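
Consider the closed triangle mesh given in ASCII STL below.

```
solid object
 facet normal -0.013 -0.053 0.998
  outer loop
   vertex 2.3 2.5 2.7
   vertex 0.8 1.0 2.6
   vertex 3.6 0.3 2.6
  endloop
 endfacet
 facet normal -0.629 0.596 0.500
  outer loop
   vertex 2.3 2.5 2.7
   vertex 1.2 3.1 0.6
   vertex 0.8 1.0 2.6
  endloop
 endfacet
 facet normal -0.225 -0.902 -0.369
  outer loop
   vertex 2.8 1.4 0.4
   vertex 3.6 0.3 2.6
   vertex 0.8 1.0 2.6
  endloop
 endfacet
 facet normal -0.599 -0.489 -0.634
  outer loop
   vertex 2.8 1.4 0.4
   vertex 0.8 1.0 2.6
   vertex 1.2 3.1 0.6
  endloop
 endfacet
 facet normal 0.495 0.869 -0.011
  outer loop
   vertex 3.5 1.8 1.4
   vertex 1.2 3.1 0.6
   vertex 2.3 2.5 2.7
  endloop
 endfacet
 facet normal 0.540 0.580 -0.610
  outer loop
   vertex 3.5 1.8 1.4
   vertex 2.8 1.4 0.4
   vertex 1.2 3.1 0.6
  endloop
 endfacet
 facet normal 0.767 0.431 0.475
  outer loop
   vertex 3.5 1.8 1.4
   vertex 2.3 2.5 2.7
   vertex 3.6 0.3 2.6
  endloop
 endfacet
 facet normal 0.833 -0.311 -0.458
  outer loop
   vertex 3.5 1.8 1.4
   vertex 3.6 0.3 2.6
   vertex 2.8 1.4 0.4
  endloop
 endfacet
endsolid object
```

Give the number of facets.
8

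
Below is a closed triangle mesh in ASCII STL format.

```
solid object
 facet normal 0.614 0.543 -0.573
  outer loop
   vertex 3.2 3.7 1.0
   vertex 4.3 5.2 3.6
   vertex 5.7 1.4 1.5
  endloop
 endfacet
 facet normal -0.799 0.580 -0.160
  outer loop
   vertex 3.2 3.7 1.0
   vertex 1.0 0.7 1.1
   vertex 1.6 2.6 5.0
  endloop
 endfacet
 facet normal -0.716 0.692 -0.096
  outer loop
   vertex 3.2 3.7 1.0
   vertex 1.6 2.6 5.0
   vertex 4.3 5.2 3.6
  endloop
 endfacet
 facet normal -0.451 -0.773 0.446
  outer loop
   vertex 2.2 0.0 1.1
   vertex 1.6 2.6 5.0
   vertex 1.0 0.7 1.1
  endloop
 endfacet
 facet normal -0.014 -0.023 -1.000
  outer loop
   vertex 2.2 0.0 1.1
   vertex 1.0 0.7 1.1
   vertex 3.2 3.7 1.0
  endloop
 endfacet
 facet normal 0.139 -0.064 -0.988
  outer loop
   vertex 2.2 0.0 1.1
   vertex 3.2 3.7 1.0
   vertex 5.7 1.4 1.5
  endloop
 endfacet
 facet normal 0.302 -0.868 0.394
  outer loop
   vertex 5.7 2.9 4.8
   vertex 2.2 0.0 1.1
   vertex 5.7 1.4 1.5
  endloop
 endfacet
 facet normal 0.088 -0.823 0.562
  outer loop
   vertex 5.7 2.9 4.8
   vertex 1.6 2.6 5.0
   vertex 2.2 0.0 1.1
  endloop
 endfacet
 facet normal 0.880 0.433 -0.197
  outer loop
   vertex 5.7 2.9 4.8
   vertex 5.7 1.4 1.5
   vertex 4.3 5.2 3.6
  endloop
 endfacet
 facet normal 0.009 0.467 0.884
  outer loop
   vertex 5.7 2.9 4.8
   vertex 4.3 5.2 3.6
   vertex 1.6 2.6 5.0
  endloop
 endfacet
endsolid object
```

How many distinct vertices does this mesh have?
7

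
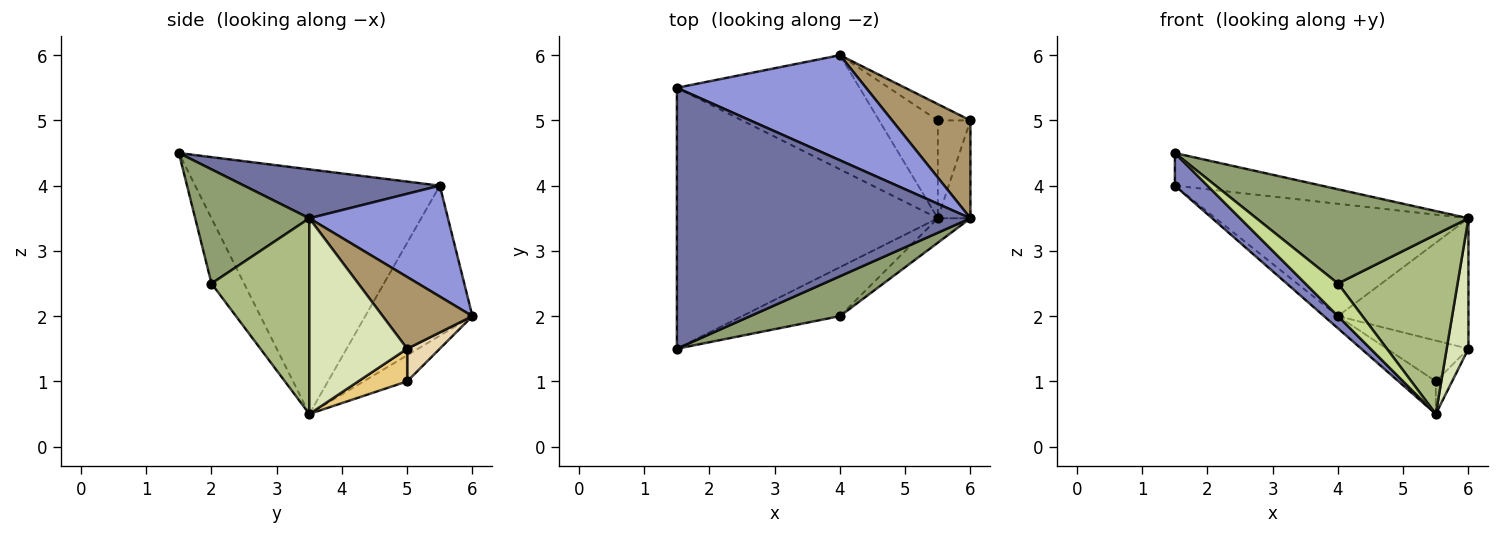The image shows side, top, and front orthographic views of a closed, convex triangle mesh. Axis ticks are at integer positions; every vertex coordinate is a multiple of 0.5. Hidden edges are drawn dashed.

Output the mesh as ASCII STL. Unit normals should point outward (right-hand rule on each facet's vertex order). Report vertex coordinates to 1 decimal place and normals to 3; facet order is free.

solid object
 facet normal 0.163 0.122 0.979
  outer loop
   vertex 1.5 1.5 4.5
   vertex 6.0 3.5 3.5
   vertex 1.5 5.5 4.0
  endloop
 endfacet
 facet normal -0.681 -0.091 -0.727
  outer loop
   vertex 5.5 3.5 0.5
   vertex 1.5 1.5 4.5
   vertex 1.5 5.5 4.0
  endloop
 endfacet
 facet normal 0.372 0.678 0.634
  outer loop
   vertex 4.0 6.0 2.0
   vertex 1.5 5.5 4.0
   vertex 6.0 3.5 3.5
  endloop
 endfacet
 facet normal -0.633 0.083 -0.770
  outer loop
   vertex 4.0 6.0 2.0
   vertex 5.5 3.5 0.5
   vertex 1.5 5.5 4.0
  endloop
 endfacet
 facet normal 0.444 -0.825 0.349
  outer loop
   vertex 4.0 2.0 2.5
   vertex 6.0 3.5 3.5
   vertex 1.5 1.5 4.5
  endloop
 endfacet
 facet normal 0.630 -0.770 -0.105
  outer loop
   vertex 4.0 2.0 2.5
   vertex 5.5 3.5 0.5
   vertex 6.0 3.5 3.5
  endloop
 endfacet
 facet normal -0.485 -0.485 -0.728
  outer loop
   vertex 4.0 2.0 2.5
   vertex 1.5 1.5 4.5
   vertex 5.5 3.5 0.5
  endloop
 endfacet
 facet normal 0.964 -0.214 -0.161
  outer loop
   vertex 6.0 5.0 1.5
   vertex 6.0 3.5 3.5
   vertex 5.5 3.5 0.5
  endloop
 endfacet
 facet normal 0.482 0.701 0.526
  outer loop
   vertex 6.0 5.0 1.5
   vertex 4.0 6.0 2.0
   vertex 6.0 3.5 3.5
  endloop
 endfacet
 facet normal -0.389 0.291 -0.874
  outer loop
   vertex 5.5 5.0 1.0
   vertex 5.5 3.5 0.5
   vertex 4.0 6.0 2.0
  endloop
 endfacet
 facet normal 0.688 0.229 -0.688
  outer loop
   vertex 5.5 5.0 1.0
   vertex 6.0 5.0 1.5
   vertex 5.5 3.5 0.5
  endloop
 endfacet
 facet normal 0.348 0.870 -0.348
  outer loop
   vertex 5.5 5.0 1.0
   vertex 4.0 6.0 2.0
   vertex 6.0 5.0 1.5
  endloop
 endfacet
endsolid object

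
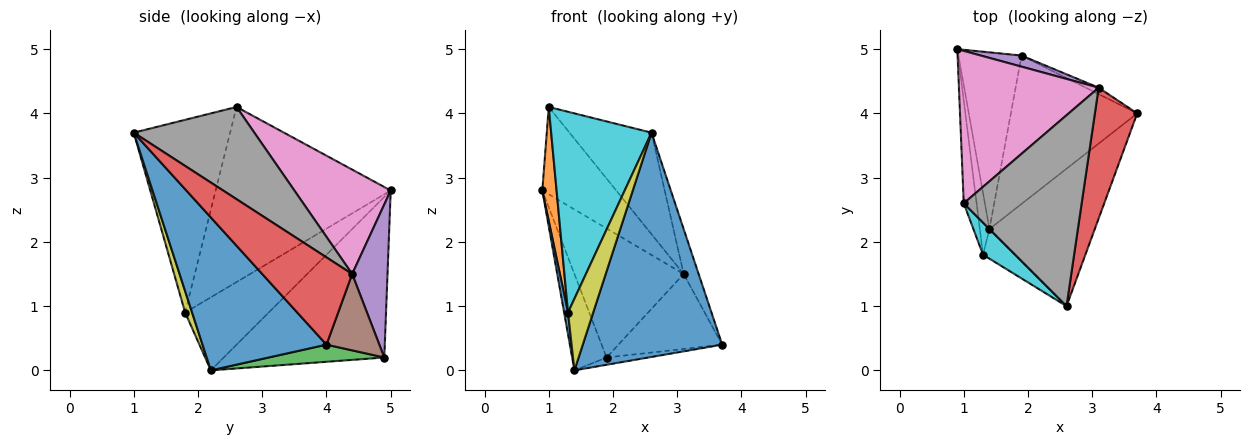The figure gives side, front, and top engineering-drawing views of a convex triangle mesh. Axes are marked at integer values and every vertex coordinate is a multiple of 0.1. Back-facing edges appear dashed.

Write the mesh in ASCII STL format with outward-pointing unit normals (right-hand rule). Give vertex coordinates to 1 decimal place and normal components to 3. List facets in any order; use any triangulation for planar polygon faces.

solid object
 facet normal 0.604 -0.679 -0.416
  outer loop
   vertex 1.4 2.2 0.0
   vertex 3.7 4.0 0.4
   vertex 2.6 1.0 3.7
  endloop
 endfacet
 facet normal -0.913 0.196 -0.359
  outer loop
   vertex 1.9 4.9 0.2
   vertex 1.4 2.2 0.0
   vertex 0.9 5.0 2.8
  endloop
 endfacet
 facet normal 0.134 0.048 -0.990
  outer loop
   vertex 1.9 4.9 0.2
   vertex 3.7 4.0 0.4
   vertex 1.4 2.2 0.0
  endloop
 endfacet
 facet normal 0.890 0.148 0.431
  outer loop
   vertex 3.1 4.4 1.5
   vertex 2.6 1.0 3.7
   vertex 3.7 4.0 0.4
  endloop
 endfacet
 facet normal 0.307 0.948 0.082
  outer loop
   vertex 3.1 4.4 1.5
   vertex 1.9 4.9 0.2
   vertex 0.9 5.0 2.8
  endloop
 endfacet
 facet normal 0.453 0.888 -0.076
  outer loop
   vertex 3.1 4.4 1.5
   vertex 3.7 4.0 0.4
   vertex 1.9 4.9 0.2
  endloop
 endfacet
 facet normal 0.544 0.417 0.728
  outer loop
   vertex 1.0 2.6 4.1
   vertex 3.1 4.4 1.5
   vertex 0.9 5.0 2.8
  endloop
 endfacet
 facet normal 0.568 0.387 0.726
  outer loop
   vertex 1.0 2.6 4.1
   vertex 2.6 1.0 3.7
   vertex 3.1 4.4 1.5
  endloop
 endfacet
 facet normal 0.247 -0.895 -0.371
  outer loop
   vertex 1.3 1.8 0.9
   vertex 1.4 2.2 0.0
   vertex 2.6 1.0 3.7
  endloop
 endfacet
 facet normal -0.688 -0.717 0.115
  outer loop
   vertex 1.3 1.8 0.9
   vertex 2.6 1.0 3.7
   vertex 1.0 2.6 4.1
  endloop
 endfacet
 facet normal -0.990 -0.046 -0.131
  outer loop
   vertex 1.3 1.8 0.9
   vertex 0.9 5.0 2.8
   vertex 1.4 2.2 0.0
  endloop
 endfacet
 facet normal -0.994 -0.081 -0.073
  outer loop
   vertex 1.3 1.8 0.9
   vertex 1.0 2.6 4.1
   vertex 0.9 5.0 2.8
  endloop
 endfacet
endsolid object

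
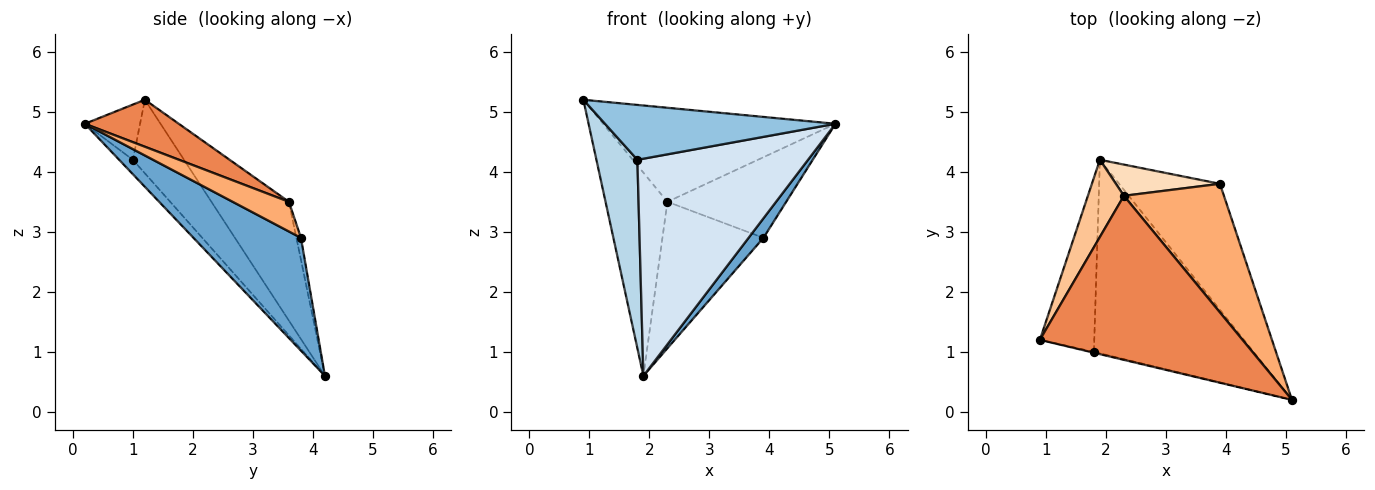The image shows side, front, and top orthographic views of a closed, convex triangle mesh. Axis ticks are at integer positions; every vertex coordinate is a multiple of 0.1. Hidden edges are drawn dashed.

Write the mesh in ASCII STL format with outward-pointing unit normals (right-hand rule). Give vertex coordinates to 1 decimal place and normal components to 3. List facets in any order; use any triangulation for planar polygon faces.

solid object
 facet normal 0.742 -0.103 -0.663
  outer loop
   vertex 3.9 3.8 2.9
   vertex 5.1 0.2 4.8
   vertex 1.9 4.2 0.6
  endloop
 endfacet
 facet normal -0.233 -0.972 -0.015
  outer loop
   vertex 1.8 1.0 4.2
   vertex 5.1 0.2 4.8
   vertex 0.9 1.2 5.2
  endloop
 endfacet
 facet normal -0.676 -0.541 -0.500
  outer loop
   vertex 1.8 1.0 4.2
   vertex 0.9 1.2 5.2
   vertex 1.9 4.2 0.6
  endloop
 endfacet
 facet normal -0.060 -0.745 -0.664
  outer loop
   vertex 1.8 1.0 4.2
   vertex 1.9 4.2 0.6
   vertex 5.1 0.2 4.8
  endloop
 endfacet
 facet normal 0.197 0.488 0.851
  outer loop
   vertex 2.3 3.6 3.5
   vertex 0.9 1.2 5.2
   vertex 5.1 0.2 4.8
  endloop
 endfacet
 facet normal 0.244 0.515 0.822
  outer loop
   vertex 2.3 3.6 3.5
   vertex 5.1 0.2 4.8
   vertex 3.9 3.8 2.9
  endloop
 endfacet
 facet normal -0.761 0.607 0.230
  outer loop
   vertex 2.3 3.6 3.5
   vertex 1.9 4.2 0.6
   vertex 0.9 1.2 5.2
  endloop
 endfacet
 facet normal -0.044 0.977 0.208
  outer loop
   vertex 2.3 3.6 3.5
   vertex 3.9 3.8 2.9
   vertex 1.9 4.2 0.6
  endloop
 endfacet
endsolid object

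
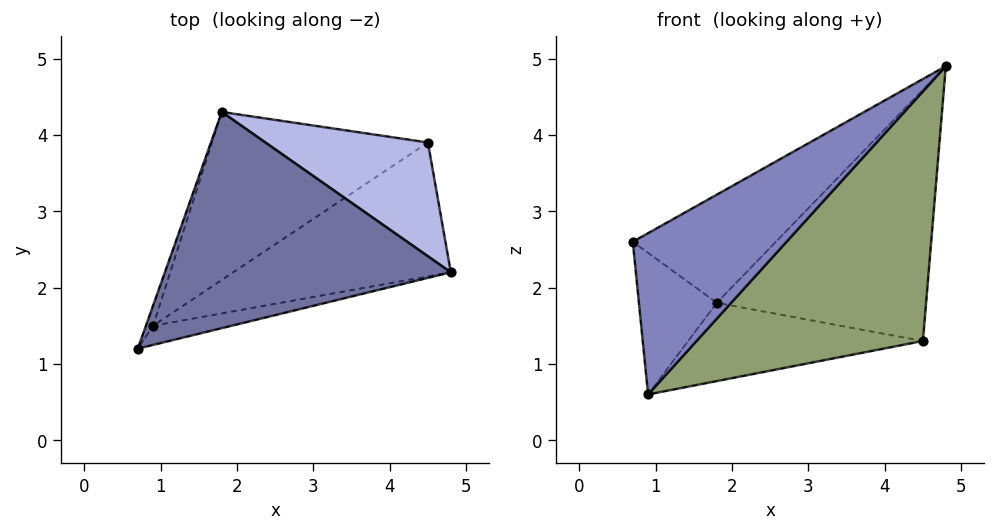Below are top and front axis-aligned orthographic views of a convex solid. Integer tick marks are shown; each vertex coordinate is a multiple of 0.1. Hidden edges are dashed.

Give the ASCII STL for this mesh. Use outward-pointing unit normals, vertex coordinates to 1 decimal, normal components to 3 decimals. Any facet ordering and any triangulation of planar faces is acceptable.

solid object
 facet normal -0.521 0.382 0.763
  outer loop
   vertex 1.8 4.3 1.8
   vertex 0.7 1.2 2.6
   vertex 4.8 2.2 4.9
  endloop
 endfacet
 facet normal 0.295 -0.949 -0.113
  outer loop
   vertex 0.9 1.5 0.6
   vertex 4.8 2.2 4.9
   vertex 0.7 1.2 2.6
  endloop
 endfacet
 facet normal -0.945 0.323 -0.046
  outer loop
   vertex 0.9 1.5 0.6
   vertex 0.7 1.2 2.6
   vertex 1.8 4.3 1.8
  endloop
 endfacet
 facet normal 0.207 0.891 0.404
  outer loop
   vertex 4.5 3.9 1.3
   vertex 1.8 4.3 1.8
   vertex 4.8 2.2 4.9
  endloop
 endfacet
 facet normal 0.562 -0.729 -0.391
  outer loop
   vertex 4.5 3.9 1.3
   vertex 4.8 2.2 4.9
   vertex 0.9 1.5 0.6
  endloop
 endfacet
 facet normal -0.105 0.420 -0.901
  outer loop
   vertex 4.5 3.9 1.3
   vertex 0.9 1.5 0.6
   vertex 1.8 4.3 1.8
  endloop
 endfacet
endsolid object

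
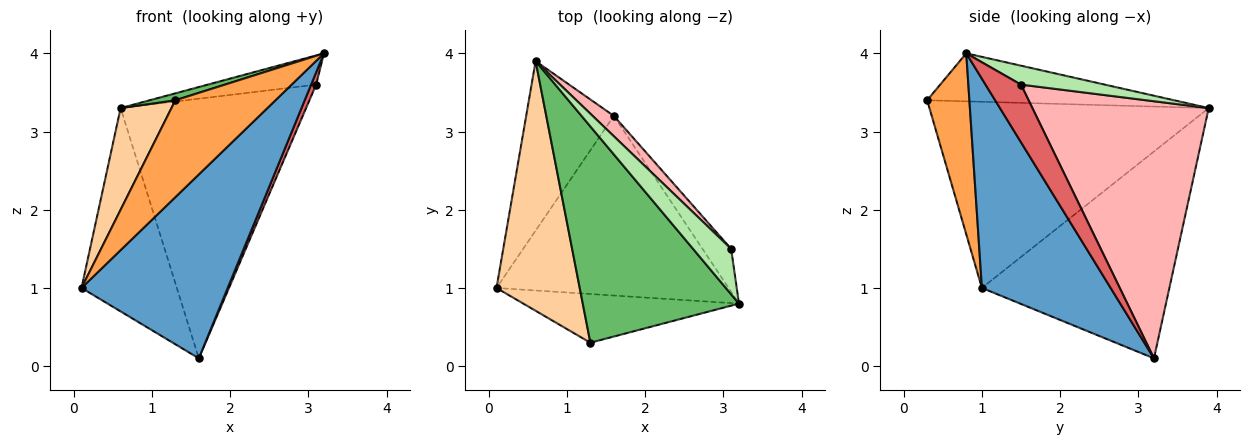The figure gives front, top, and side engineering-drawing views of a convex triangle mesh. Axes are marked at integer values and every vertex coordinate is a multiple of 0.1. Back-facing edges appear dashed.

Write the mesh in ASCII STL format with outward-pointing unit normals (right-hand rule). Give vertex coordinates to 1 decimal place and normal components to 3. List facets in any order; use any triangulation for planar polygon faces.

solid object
 facet normal 0.533 -0.605 -0.591
  outer loop
   vertex 1.6 3.2 0.1
   vertex 3.2 0.8 4.0
   vertex 0.1 1.0 1.0
  endloop
 endfacet
 facet normal -0.834 0.424 -0.353
  outer loop
   vertex 1.6 3.2 0.1
   vertex 0.1 1.0 1.0
   vertex 0.6 3.9 3.3
  endloop
 endfacet
 facet normal 0.353 -0.836 -0.420
  outer loop
   vertex 1.3 0.3 3.4
   vertex 0.1 1.0 1.0
   vertex 3.2 0.8 4.0
  endloop
 endfacet
 facet normal -0.901 -0.164 0.402
  outer loop
   vertex 1.3 0.3 3.4
   vertex 0.6 3.9 3.3
   vertex 0.1 1.0 1.0
  endloop
 endfacet
 facet normal -0.294 -0.031 0.955
  outer loop
   vertex 1.3 0.3 3.4
   vertex 3.2 0.8 4.0
   vertex 0.6 3.9 3.3
  endloop
 endfacet
 facet normal 0.386 0.499 0.776
  outer loop
   vertex 3.1 1.5 3.6
   vertex 0.6 3.9 3.3
   vertex 3.2 0.8 4.0
  endloop
 endfacet
 facet normal 0.888 -0.125 -0.442
  outer loop
   vertex 3.1 1.5 3.6
   vertex 3.2 0.8 4.0
   vertex 1.6 3.2 0.1
  endloop
 endfacet
 facet normal 0.688 0.724 0.057
  outer loop
   vertex 3.1 1.5 3.6
   vertex 1.6 3.2 0.1
   vertex 0.6 3.9 3.3
  endloop
 endfacet
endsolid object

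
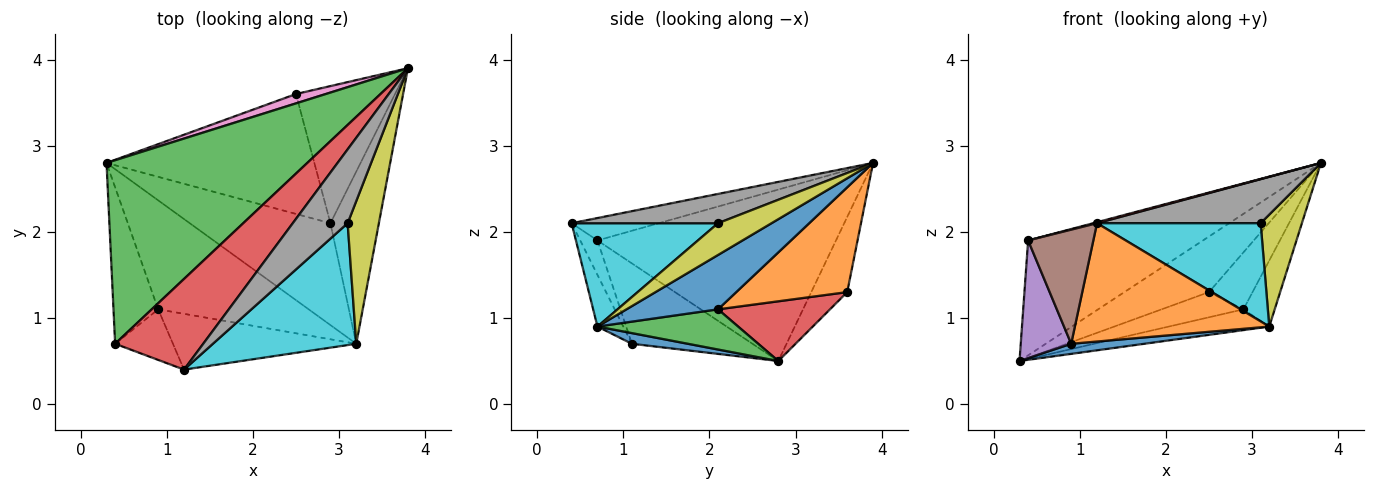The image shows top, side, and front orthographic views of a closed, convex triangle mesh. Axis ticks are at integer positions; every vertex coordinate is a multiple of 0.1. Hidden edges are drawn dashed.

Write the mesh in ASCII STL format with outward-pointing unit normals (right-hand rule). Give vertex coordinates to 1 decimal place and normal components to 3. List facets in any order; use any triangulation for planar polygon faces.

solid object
 facet normal 0.070 -0.092 -0.993
  outer loop
   vertex 0.9 1.1 0.7
   vertex 0.3 2.8 0.5
   vertex 3.2 0.7 0.9
  endloop
 endfacet
 facet normal -0.119 -0.898 -0.423
  outer loop
   vertex 0.9 1.1 0.7
   vertex 3.2 0.7 0.9
   vertex 1.2 0.4 2.1
  endloop
 endfacet
 facet normal -0.586 0.430 0.687
  outer loop
   vertex 0.4 0.7 1.9
   vertex 3.8 3.9 2.8
   vertex 0.3 2.8 0.5
  endloop
 endfacet
 facet normal -0.246 -0.011 0.969
  outer loop
   vertex 0.4 0.7 1.9
   vertex 1.2 0.4 2.1
   vertex 3.8 3.9 2.8
  endloop
 endfacet
 facet normal -0.821 -0.343 -0.456
  outer loop
   vertex 0.4 0.7 1.9
   vertex 0.3 2.8 0.5
   vertex 0.9 1.1 0.7
  endloop
 endfacet
 facet normal -0.235 -0.889 -0.394
  outer loop
   vertex 0.4 0.7 1.9
   vertex 0.9 1.1 0.7
   vertex 1.2 0.4 2.1
  endloop
 endfacet
 facet normal -0.386 0.910 0.153
  outer loop
   vertex 2.5 3.6 1.3
   vertex 0.3 2.8 0.5
   vertex 3.8 3.9 2.8
  endloop
 endfacet
 facet normal 0.417 -0.466 0.781
  outer loop
   vertex 3.1 2.1 2.1
   vertex 3.8 3.9 2.8
   vertex 1.2 0.4 2.1
  endloop
 endfacet
 facet normal 0.625 -0.482 0.614
  outer loop
   vertex 3.1 2.1 2.1
   vertex 3.2 0.7 0.9
   vertex 3.8 3.9 2.8
  endloop
 endfacet
 facet normal 0.489 -0.547 0.679
  outer loop
   vertex 3.1 2.1 2.1
   vertex 1.2 0.4 2.1
   vertex 3.2 0.7 0.9
  endloop
 endfacet
 facet normal 0.723 0.247 -0.645
  outer loop
   vertex 2.9 2.1 1.1
   vertex 3.8 3.9 2.8
   vertex 3.2 0.7 0.9
  endloop
 endfacet
 facet normal 0.699 0.274 -0.661
  outer loop
   vertex 2.9 2.1 1.1
   vertex 2.5 3.6 1.3
   vertex 3.8 3.9 2.8
  endloop
 endfacet
 facet normal 0.270 0.193 -0.944
  outer loop
   vertex 2.9 2.1 1.1
   vertex 3.2 0.7 0.9
   vertex 0.3 2.8 0.5
  endloop
 endfacet
 facet normal 0.271 0.198 -0.942
  outer loop
   vertex 2.9 2.1 1.1
   vertex 0.3 2.8 0.5
   vertex 2.5 3.6 1.3
  endloop
 endfacet
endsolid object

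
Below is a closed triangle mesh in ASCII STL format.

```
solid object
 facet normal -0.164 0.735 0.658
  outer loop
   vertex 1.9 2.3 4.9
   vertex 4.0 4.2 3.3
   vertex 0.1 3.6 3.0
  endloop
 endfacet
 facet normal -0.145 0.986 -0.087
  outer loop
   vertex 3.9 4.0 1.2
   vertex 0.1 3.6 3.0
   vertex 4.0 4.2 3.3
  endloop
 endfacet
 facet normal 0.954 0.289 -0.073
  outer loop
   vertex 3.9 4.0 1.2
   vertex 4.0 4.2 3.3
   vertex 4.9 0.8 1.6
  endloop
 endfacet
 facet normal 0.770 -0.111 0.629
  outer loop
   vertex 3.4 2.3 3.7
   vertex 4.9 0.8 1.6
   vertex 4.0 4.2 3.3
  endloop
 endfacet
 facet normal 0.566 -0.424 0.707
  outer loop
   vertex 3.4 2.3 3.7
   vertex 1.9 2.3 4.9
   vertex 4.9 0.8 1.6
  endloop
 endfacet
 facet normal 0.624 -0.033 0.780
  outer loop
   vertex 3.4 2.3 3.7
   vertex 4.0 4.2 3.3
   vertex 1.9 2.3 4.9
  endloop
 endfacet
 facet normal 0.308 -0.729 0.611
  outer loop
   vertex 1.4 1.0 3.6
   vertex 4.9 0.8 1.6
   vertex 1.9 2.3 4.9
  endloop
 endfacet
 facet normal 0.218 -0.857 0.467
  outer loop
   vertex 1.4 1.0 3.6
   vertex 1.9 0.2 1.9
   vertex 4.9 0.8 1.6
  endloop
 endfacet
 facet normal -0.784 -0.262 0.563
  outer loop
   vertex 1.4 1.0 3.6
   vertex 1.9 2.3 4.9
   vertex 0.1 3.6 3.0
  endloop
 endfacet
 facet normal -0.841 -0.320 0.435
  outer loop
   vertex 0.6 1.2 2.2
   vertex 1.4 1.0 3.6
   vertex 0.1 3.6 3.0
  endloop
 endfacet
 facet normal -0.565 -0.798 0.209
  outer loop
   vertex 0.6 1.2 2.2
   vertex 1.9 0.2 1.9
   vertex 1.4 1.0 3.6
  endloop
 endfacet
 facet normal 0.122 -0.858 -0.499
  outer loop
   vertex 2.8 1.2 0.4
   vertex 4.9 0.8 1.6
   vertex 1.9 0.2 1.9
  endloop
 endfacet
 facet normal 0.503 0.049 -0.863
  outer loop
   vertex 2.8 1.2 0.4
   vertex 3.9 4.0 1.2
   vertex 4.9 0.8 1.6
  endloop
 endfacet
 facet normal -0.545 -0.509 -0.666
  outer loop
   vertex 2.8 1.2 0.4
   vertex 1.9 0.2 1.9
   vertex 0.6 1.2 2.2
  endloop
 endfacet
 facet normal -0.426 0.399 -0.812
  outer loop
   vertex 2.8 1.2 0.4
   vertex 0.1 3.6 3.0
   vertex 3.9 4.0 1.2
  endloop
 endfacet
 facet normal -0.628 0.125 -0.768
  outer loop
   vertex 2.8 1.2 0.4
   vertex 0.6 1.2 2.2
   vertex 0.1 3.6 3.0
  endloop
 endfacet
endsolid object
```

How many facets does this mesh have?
16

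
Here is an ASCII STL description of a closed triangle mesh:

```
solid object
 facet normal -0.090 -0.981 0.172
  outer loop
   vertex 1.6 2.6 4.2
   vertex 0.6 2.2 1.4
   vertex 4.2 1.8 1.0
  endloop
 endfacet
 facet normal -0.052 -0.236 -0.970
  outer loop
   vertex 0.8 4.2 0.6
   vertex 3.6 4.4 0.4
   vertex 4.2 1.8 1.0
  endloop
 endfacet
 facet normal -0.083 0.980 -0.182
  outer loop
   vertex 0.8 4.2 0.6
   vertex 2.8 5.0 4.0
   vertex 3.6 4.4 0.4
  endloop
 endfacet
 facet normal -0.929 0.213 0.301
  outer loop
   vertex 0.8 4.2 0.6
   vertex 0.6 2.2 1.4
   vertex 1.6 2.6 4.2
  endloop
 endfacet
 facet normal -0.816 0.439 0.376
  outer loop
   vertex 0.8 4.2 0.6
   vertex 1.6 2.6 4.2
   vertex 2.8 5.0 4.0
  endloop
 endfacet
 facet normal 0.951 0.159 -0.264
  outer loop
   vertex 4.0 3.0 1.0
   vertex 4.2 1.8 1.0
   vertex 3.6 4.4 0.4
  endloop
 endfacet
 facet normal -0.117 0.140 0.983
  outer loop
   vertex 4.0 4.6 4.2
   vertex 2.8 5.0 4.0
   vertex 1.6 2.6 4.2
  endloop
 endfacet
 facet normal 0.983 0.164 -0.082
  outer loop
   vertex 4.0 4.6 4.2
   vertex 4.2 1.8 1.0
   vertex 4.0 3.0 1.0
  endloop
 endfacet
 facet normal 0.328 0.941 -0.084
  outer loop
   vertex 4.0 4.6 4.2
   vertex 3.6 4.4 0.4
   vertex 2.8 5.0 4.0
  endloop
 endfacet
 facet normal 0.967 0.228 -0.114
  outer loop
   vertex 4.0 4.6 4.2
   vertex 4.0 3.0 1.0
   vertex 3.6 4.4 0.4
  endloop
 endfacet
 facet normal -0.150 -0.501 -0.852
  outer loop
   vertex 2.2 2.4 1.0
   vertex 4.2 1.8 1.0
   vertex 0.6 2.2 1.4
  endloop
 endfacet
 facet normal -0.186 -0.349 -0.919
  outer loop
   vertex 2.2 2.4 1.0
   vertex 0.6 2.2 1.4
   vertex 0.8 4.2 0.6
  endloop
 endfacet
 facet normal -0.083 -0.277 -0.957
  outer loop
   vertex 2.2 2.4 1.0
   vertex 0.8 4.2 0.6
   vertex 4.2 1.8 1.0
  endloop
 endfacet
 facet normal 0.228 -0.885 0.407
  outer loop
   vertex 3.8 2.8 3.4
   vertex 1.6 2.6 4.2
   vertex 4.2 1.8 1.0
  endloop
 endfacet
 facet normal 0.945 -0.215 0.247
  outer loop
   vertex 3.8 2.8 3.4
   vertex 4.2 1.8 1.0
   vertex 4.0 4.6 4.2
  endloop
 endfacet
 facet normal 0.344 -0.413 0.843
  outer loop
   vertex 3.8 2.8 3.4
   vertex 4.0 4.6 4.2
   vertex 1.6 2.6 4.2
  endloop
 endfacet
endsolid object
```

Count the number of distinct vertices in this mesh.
10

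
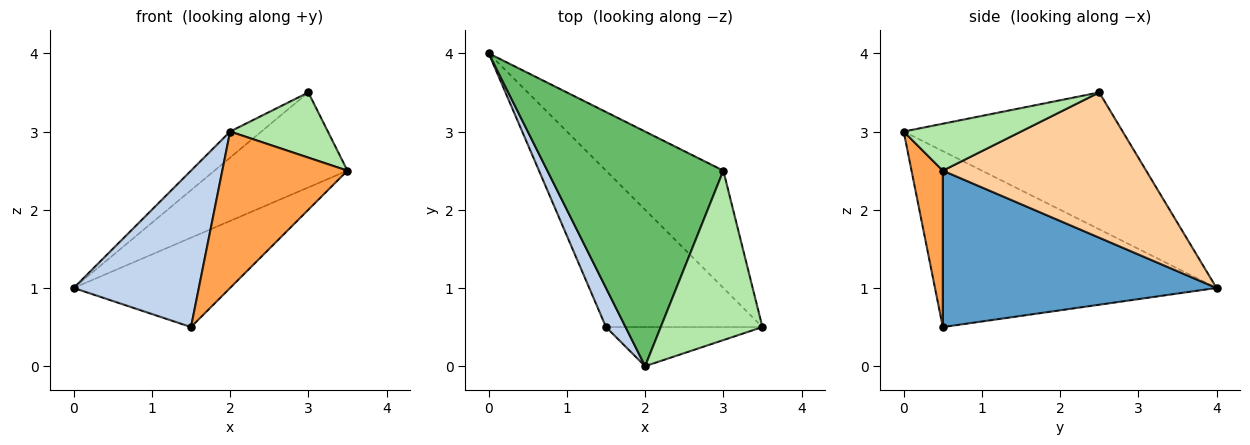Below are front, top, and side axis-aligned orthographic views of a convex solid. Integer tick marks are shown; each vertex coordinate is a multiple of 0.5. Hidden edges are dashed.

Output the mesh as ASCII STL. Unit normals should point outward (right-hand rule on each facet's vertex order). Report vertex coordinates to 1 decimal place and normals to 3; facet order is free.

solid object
 facet normal 0.656 0.375 -0.656
  outer loop
   vertex 1.5 0.5 0.5
   vertex 0.0 4.0 1.0
   vertex 3.5 0.5 2.5
  endloop
 endfacet
 facet normal -0.909 -0.404 0.101
  outer loop
   vertex 1.5 0.5 0.5
   vertex 2.0 0.0 3.0
   vertex 0.0 4.0 1.0
  endloop
 endfacet
 facet normal 0.236 -0.943 -0.236
  outer loop
   vertex 1.5 0.5 0.5
   vertex 3.5 0.5 2.5
   vertex 2.0 0.0 3.0
  endloop
 endfacet
 facet normal 0.693 0.453 -0.560
  outer loop
   vertex 3.0 2.5 3.5
   vertex 3.5 0.5 2.5
   vertex 0.0 4.0 1.0
  endloop
 endfacet
 facet normal -0.612 0.087 0.786
  outer loop
   vertex 3.0 2.5 3.5
   vertex 0.0 4.0 1.0
   vertex 2.0 0.0 3.0
  endloop
 endfacet
 facet normal 0.396 -0.330 0.857
  outer loop
   vertex 3.0 2.5 3.5
   vertex 2.0 0.0 3.0
   vertex 3.5 0.5 2.5
  endloop
 endfacet
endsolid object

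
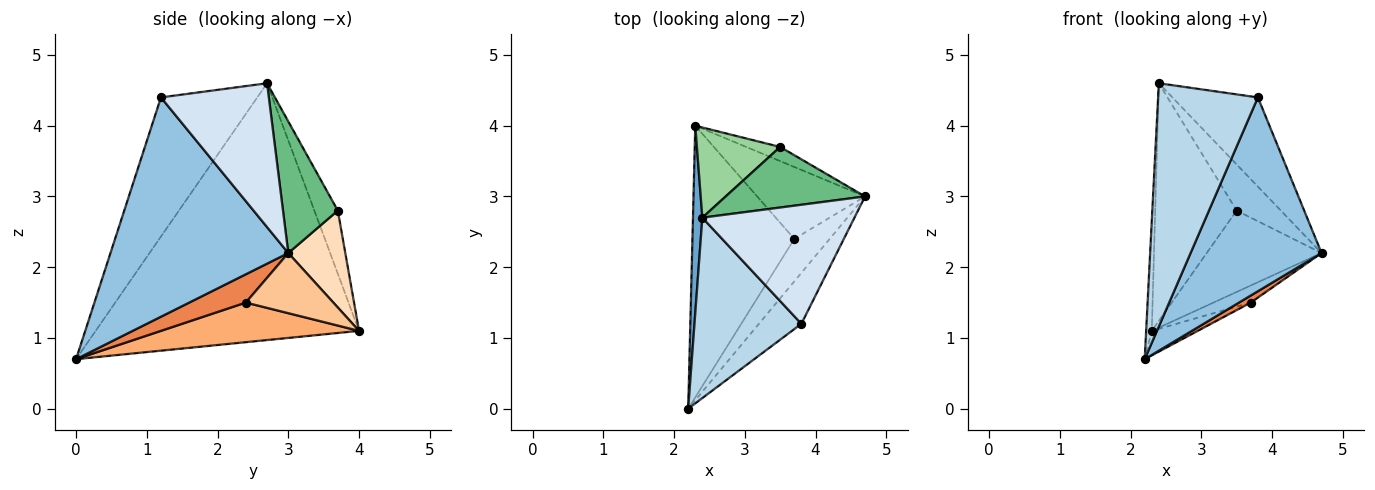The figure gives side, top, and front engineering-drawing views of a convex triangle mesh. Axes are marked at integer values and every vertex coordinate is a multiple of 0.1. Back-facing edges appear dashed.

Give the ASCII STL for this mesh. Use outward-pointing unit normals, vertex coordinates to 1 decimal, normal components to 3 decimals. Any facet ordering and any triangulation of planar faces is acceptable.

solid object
 facet normal -0.999 0.021 0.036
  outer loop
   vertex 2.4 2.7 4.6
   vertex 2.3 4.0 1.1
   vertex 2.2 0.0 0.7
  endloop
 endfacet
 facet normal 0.796 -0.586 -0.154
  outer loop
   vertex 3.8 1.2 4.4
   vertex 2.2 0.0 0.7
   vertex 4.7 3.0 2.2
  endloop
 endfacet
 facet normal -0.613 -0.635 0.471
  outer loop
   vertex 3.8 1.2 4.4
   vertex 2.4 2.7 4.6
   vertex 2.2 0.0 0.7
  endloop
 endfacet
 facet normal 0.603 0.478 0.638
  outer loop
   vertex 3.8 1.2 4.4
   vertex 4.7 3.0 2.2
   vertex 2.4 2.7 4.6
  endloop
 endfacet
 facet normal 0.619 -0.129 -0.774
  outer loop
   vertex 3.7 2.4 1.5
   vertex 4.7 3.0 2.2
   vertex 2.2 0.0 0.7
  endloop
 endfacet
 facet normal 0.361 0.084 -0.929
  outer loop
   vertex 3.7 2.4 1.5
   vertex 2.2 0.0 0.7
   vertex 2.3 4.0 1.1
  endloop
 endfacet
 facet normal 0.477 0.203 -0.855
  outer loop
   vertex 3.7 2.4 1.5
   vertex 2.3 4.0 1.1
   vertex 4.7 3.0 2.2
  endloop
 endfacet
 facet normal 0.439 0.885 -0.154
  outer loop
   vertex 3.5 3.7 2.8
   vertex 4.7 3.0 2.2
   vertex 2.3 4.0 1.1
  endloop
 endfacet
 facet normal 0.601 0.484 0.636
  outer loop
   vertex 3.5 3.7 2.8
   vertex 2.4 2.7 4.6
   vertex 4.7 3.0 2.2
  endloop
 endfacet
 facet normal -0.260 0.903 0.343
  outer loop
   vertex 3.5 3.7 2.8
   vertex 2.3 4.0 1.1
   vertex 2.4 2.7 4.6
  endloop
 endfacet
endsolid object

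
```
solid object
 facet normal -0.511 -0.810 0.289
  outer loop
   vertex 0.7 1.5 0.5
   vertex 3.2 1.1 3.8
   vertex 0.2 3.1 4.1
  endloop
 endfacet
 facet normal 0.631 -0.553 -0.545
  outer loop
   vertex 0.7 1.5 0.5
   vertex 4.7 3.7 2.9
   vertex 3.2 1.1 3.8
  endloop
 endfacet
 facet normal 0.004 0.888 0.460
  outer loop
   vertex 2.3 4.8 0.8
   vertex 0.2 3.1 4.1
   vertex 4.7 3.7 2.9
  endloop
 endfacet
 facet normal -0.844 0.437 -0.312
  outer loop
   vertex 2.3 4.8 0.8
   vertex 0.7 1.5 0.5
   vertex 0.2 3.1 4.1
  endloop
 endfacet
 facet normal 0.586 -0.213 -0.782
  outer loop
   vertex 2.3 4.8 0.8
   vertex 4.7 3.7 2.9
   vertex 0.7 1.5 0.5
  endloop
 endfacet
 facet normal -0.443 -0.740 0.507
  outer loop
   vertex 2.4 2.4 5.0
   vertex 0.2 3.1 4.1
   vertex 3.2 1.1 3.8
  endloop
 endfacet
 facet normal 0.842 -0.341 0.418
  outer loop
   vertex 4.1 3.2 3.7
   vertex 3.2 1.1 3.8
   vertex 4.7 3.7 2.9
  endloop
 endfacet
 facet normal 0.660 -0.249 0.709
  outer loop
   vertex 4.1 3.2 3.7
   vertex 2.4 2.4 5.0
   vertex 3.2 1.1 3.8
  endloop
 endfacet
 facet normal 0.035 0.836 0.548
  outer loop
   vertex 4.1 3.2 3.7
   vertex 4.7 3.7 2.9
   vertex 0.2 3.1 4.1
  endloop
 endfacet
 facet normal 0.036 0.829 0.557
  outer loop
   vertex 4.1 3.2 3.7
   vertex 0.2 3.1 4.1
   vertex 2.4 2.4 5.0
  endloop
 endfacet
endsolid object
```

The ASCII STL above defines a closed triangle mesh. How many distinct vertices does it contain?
7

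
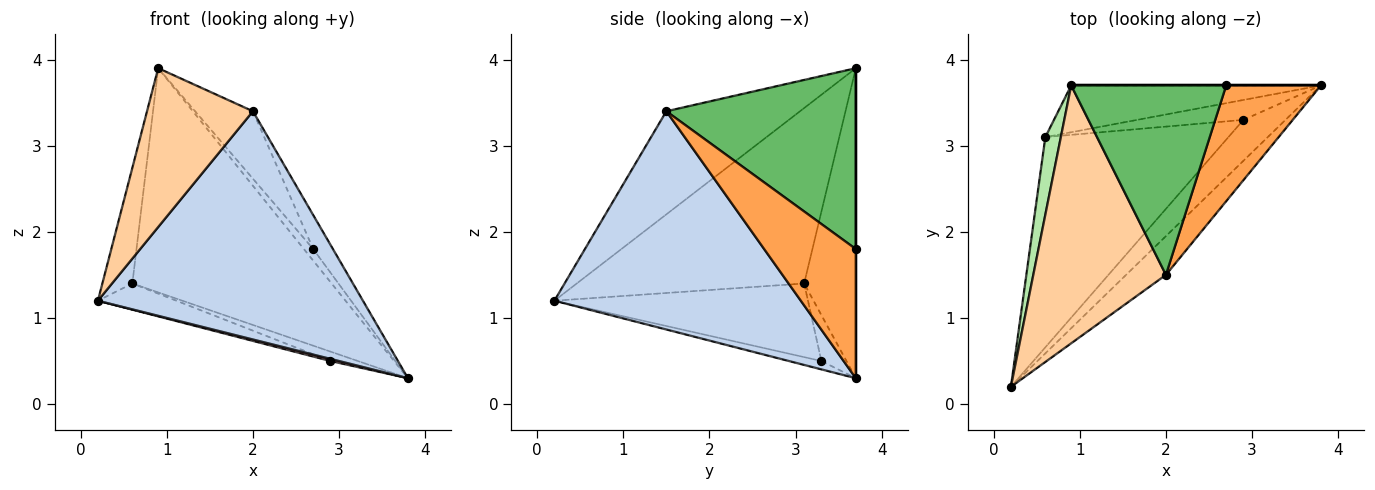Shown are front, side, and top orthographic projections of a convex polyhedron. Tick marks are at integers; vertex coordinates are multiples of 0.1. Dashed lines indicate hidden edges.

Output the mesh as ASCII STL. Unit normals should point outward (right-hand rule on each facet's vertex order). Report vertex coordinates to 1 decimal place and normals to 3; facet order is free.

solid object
 facet normal 0.000 1.000 0.000
  outer loop
   vertex 2.7 3.7 1.8
   vertex 3.8 3.7 0.3
   vertex 0.9 3.7 3.9
  endloop
 endfacet
 facet normal 0.676 -0.727 -0.123
  outer loop
   vertex 2.0 1.5 3.4
   vertex 0.2 0.2 1.2
   vertex 3.8 3.7 0.3
  endloop
 endfacet
 facet normal 0.795 0.171 0.583
  outer loop
   vertex 2.0 1.5 3.4
   vertex 3.8 3.7 0.3
   vertex 2.7 3.7 1.8
  endloop
 endfacet
 facet normal -0.552 -0.437 0.710
  outer loop
   vertex 2.0 1.5 3.4
   vertex 0.9 3.7 3.9
   vertex 0.2 0.2 1.2
  endloop
 endfacet
 facet normal 0.740 0.226 0.634
  outer loop
   vertex 2.0 1.5 3.4
   vertex 2.7 3.7 1.8
   vertex 0.9 3.7 3.9
  endloop
 endfacet
 facet normal -0.988 0.130 0.087
  outer loop
   vertex 0.6 3.1 1.4
   vertex 0.2 0.2 1.2
   vertex 0.9 3.7 3.9
  endloop
 endfacet
 facet normal -0.246 0.949 -0.198
  outer loop
   vertex 0.6 3.1 1.4
   vertex 0.9 3.7 3.9
   vertex 3.8 3.7 0.3
  endloop
 endfacet
 facet normal -0.195 -0.052 -0.979
  outer loop
   vertex 2.9 3.3 0.5
   vertex 3.8 3.7 0.3
   vertex 0.2 0.2 1.2
  endloop
 endfacet
 facet normal -0.371 0.115 -0.922
  outer loop
   vertex 2.9 3.3 0.5
   vertex 0.2 0.2 1.2
   vertex 0.6 3.1 1.4
  endloop
 endfacet
 facet normal -0.364 0.398 -0.842
  outer loop
   vertex 2.9 3.3 0.5
   vertex 0.6 3.1 1.4
   vertex 3.8 3.7 0.3
  endloop
 endfacet
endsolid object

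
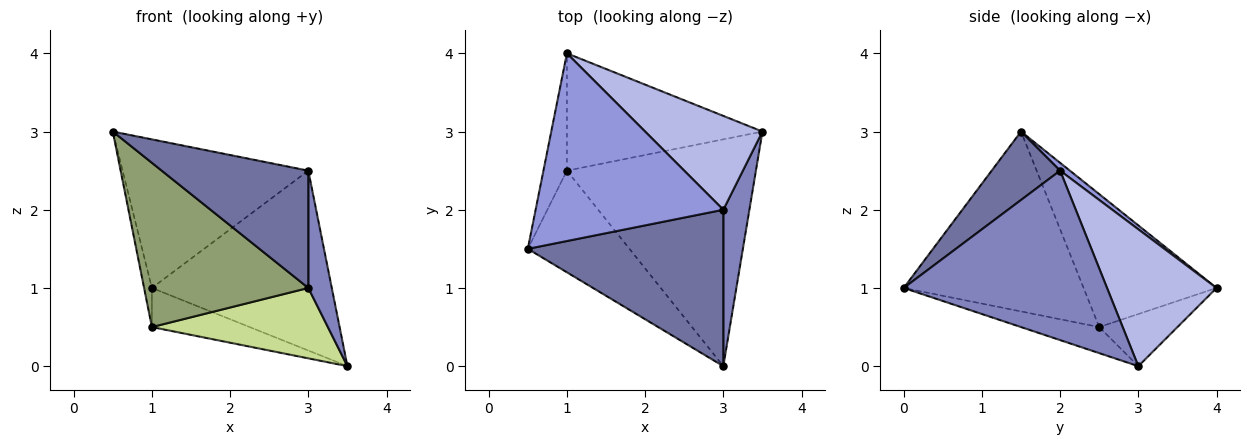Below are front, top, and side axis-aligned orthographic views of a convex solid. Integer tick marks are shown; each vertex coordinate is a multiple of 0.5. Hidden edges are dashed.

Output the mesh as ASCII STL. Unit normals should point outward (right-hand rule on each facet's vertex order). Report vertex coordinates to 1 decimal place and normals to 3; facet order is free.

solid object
 facet normal 0.270 -0.578 0.770
  outer loop
   vertex 3.0 2.0 2.5
   vertex 0.5 1.5 3.0
   vertex 3.0 0.0 1.0
  endloop
 endfacet
 facet normal 0.982 -0.113 0.151
  outer loop
   vertex 3.0 2.0 2.5
   vertex 3.0 0.0 1.0
   vertex 3.5 3.0 0.0
  endloop
 endfacet
 facet normal 0.033 0.620 0.784
  outer loop
   vertex 3.0 2.0 2.5
   vertex 1.0 4.0 1.0
   vertex 0.5 1.5 3.0
  endloop
 endfacet
 facet normal 0.475 0.780 0.407
  outer loop
   vertex 3.0 2.0 2.5
   vertex 3.5 3.0 0.0
   vertex 1.0 4.0 1.0
  endloop
 endfacet
 facet normal -0.682 -0.622 -0.385
  outer loop
   vertex 1.0 2.5 0.5
   vertex 3.0 0.0 1.0
   vertex 0.5 1.5 3.0
  endloop
 endfacet
 facet normal -0.983 0.058 -0.173
  outer loop
   vertex 1.0 2.5 0.5
   vertex 0.5 1.5 3.0
   vertex 1.0 4.0 1.0
  endloop
 endfacet
 facet normal -0.131 -0.294 -0.947
  outer loop
   vertex 1.0 2.5 0.5
   vertex 3.5 3.0 0.0
   vertex 3.0 0.0 1.0
  endloop
 endfacet
 facet normal -0.245 0.307 -0.920
  outer loop
   vertex 1.0 2.5 0.5
   vertex 1.0 4.0 1.0
   vertex 3.5 3.0 0.0
  endloop
 endfacet
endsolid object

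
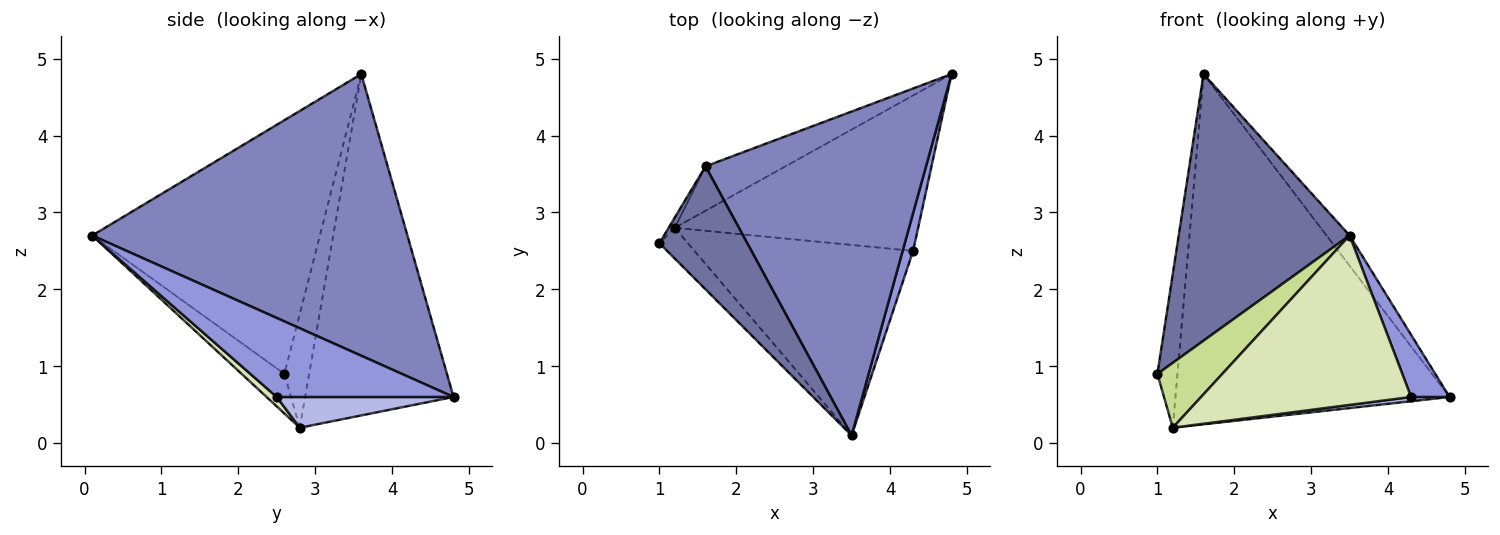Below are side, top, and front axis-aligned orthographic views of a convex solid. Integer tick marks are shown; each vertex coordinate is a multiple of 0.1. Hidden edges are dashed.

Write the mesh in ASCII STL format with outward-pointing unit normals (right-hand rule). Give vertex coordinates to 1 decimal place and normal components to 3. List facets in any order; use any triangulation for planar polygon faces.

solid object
 facet normal -0.771 -0.579 0.267
  outer loop
   vertex 1.6 3.6 4.8
   vertex 1.0 2.6 0.9
   vertex 3.5 0.1 2.7
  endloop
 endfacet
 facet normal 0.786 0.058 0.615
  outer loop
   vertex 1.6 3.6 4.8
   vertex 3.5 0.1 2.7
   vertex 4.8 4.8 0.6
  endloop
 endfacet
 facet normal 0.969 -0.211 0.128
  outer loop
   vertex 4.3 2.5 0.6
   vertex 4.8 4.8 0.6
   vertex 3.5 0.1 2.7
  endloop
 endfacet
 facet normal 0.125 -0.027 -0.992
  outer loop
   vertex 1.2 2.8 0.2
   vertex 4.8 4.8 0.6
   vertex 4.3 2.5 0.6
  endloop
 endfacet
 facet normal -0.776 0.629 -0.042
  outer loop
   vertex 1.2 2.8 0.2
   vertex 1.0 2.6 0.9
   vertex 1.6 3.6 4.8
  endloop
 endfacet
 facet normal -0.473 0.874 -0.111
  outer loop
   vertex 1.2 2.8 0.2
   vertex 1.6 3.6 4.8
   vertex 4.8 4.8 0.6
  endloop
 endfacet
 facet normal -0.512 -0.776 -0.368
  outer loop
   vertex 1.2 2.8 0.2
   vertex 3.5 0.1 2.7
   vertex 1.0 2.6 0.9
  endloop
 endfacet
 facet normal 0.032 -0.664 -0.747
  outer loop
   vertex 1.2 2.8 0.2
   vertex 4.3 2.5 0.6
   vertex 3.5 0.1 2.7
  endloop
 endfacet
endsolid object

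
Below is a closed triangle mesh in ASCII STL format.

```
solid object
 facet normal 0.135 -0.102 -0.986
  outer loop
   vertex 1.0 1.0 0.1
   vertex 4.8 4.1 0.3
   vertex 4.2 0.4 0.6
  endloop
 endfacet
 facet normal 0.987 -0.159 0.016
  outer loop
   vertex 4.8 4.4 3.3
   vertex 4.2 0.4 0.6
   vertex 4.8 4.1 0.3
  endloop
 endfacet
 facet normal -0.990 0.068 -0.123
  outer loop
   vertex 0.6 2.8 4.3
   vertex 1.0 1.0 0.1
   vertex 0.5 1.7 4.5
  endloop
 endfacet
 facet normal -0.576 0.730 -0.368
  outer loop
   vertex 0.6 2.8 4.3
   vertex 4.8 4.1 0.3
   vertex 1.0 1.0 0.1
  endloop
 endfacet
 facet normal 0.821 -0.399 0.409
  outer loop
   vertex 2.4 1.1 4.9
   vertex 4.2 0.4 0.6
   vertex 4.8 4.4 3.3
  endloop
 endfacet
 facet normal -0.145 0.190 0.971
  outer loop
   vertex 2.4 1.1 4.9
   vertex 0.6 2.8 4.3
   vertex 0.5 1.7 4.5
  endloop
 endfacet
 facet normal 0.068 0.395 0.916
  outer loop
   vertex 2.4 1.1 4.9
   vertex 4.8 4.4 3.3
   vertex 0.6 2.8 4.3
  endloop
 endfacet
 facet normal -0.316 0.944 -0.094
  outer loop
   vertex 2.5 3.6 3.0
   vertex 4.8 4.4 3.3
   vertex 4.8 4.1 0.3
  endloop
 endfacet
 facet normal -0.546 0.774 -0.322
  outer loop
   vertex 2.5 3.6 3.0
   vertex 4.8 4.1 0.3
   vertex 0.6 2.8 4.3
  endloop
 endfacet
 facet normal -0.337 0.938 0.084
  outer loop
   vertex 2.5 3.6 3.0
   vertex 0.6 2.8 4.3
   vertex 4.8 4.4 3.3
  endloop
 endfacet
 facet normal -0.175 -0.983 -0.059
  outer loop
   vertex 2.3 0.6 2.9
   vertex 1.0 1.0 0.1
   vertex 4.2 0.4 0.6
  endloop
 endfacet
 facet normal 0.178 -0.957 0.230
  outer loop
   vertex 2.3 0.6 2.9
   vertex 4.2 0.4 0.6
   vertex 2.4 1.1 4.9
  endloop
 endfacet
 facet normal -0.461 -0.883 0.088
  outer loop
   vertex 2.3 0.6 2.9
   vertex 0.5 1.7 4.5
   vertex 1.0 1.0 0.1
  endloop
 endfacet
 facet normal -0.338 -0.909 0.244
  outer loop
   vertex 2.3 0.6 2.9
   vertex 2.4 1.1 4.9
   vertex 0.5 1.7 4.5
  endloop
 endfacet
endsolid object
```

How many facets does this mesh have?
14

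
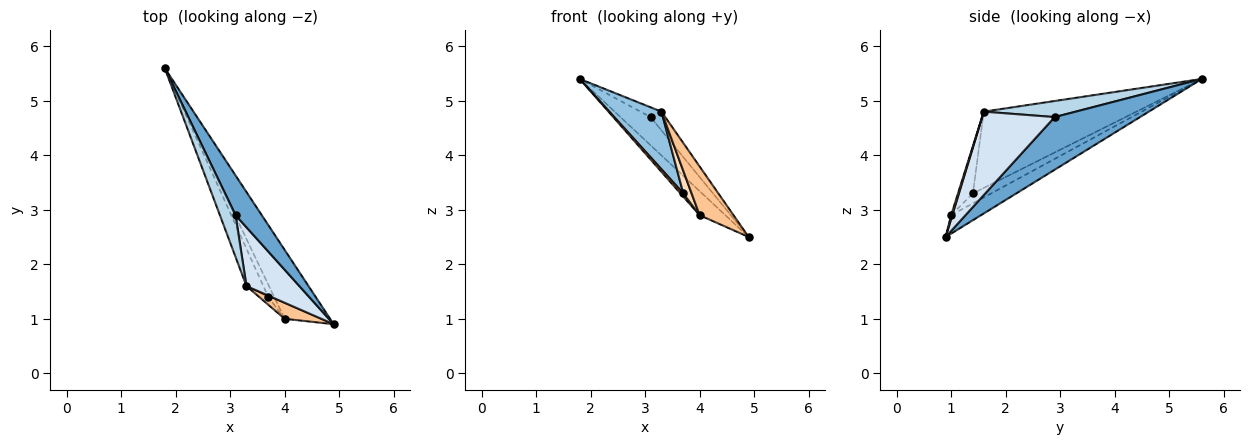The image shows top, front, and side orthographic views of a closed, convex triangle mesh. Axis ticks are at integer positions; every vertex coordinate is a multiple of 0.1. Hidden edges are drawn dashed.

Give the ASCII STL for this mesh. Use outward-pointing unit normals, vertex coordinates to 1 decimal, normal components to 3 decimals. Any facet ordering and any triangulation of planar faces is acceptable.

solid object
 facet normal 0.854 0.301 0.425
  outer loop
   vertex 3.1 2.9 4.7
   vertex 4.9 0.9 2.5
   vertex 1.8 5.6 5.4
  endloop
 endfacet
 facet normal -0.926 -0.317 -0.205
  outer loop
   vertex 3.3 1.6 4.8
   vertex 1.8 5.6 5.4
   vertex 3.7 1.4 3.3
  endloop
 endfacet
 facet normal 0.707 0.162 0.689
  outer loop
   vertex 3.3 1.6 4.8
   vertex 3.1 2.9 4.7
   vertex 1.8 5.6 5.4
  endloop
 endfacet
 facet normal 0.832 0.169 0.528
  outer loop
   vertex 3.3 1.6 4.8
   vertex 4.9 0.9 2.5
   vertex 3.1 2.9 4.7
  endloop
 endfacet
 facet normal -0.358 0.308 -0.882
  outer loop
   vertex 4.0 1.0 2.9
   vertex 1.8 5.6 5.4
   vertex 4.9 0.9 2.5
  endloop
 endfacet
 facet normal -0.852 -0.132 -0.507
  outer loop
   vertex 4.0 1.0 2.9
   vertex 3.7 1.4 3.3
   vertex 1.8 5.6 5.4
  endloop
 endfacet
 facet normal 0.033 -0.949 0.312
  outer loop
   vertex 4.0 1.0 2.9
   vertex 4.9 0.9 2.5
   vertex 3.3 1.6 4.8
  endloop
 endfacet
 facet normal -0.861 -0.480 -0.166
  outer loop
   vertex 4.0 1.0 2.9
   vertex 3.3 1.6 4.8
   vertex 3.7 1.4 3.3
  endloop
 endfacet
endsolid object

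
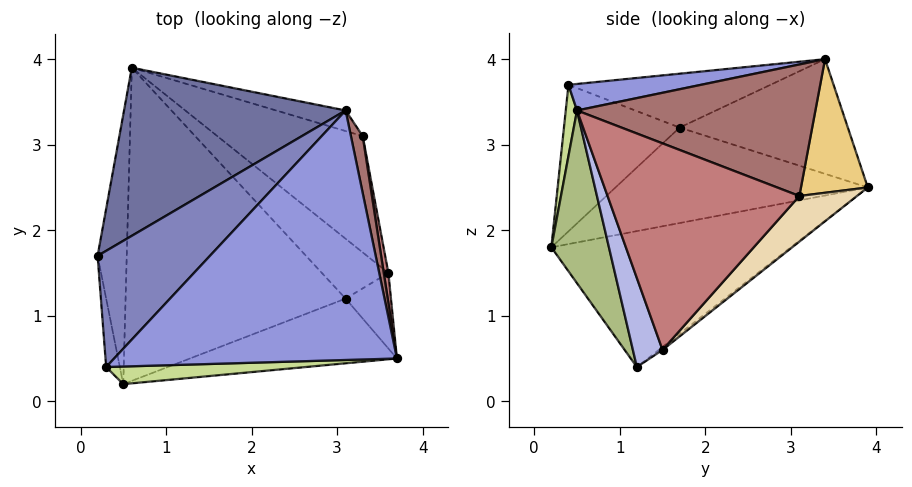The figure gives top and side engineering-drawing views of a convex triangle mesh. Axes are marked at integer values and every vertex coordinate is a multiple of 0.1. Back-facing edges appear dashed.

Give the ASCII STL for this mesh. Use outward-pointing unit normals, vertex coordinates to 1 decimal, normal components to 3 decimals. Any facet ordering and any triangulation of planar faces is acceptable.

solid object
 facet normal -0.432 0.344 0.834
  outer loop
   vertex 0.6 3.9 2.5
   vertex 0.2 1.7 3.2
   vertex 3.1 3.4 4.0
  endloop
 endfacet
 facet normal -0.413 0.299 0.860
  outer loop
   vertex 0.3 0.4 3.7
   vertex 3.1 3.4 4.0
   vertex 0.2 1.7 3.2
  endloop
 endfacet
 facet normal 0.092 -0.184 0.979
  outer loop
   vertex 0.3 0.4 3.7
   vertex 3.7 0.5 3.4
   vertex 3.1 3.4 4.0
  endloop
 endfacet
 facet normal 0.575 -0.764 -0.293
  outer loop
   vertex 3.6 1.5 0.6
   vertex 3.7 0.5 3.4
   vertex 3.1 1.2 0.4
  endloop
 endfacet
 facet normal -0.034 0.593 -0.804
  outer loop
   vertex 3.6 1.5 0.6
   vertex 3.1 1.2 0.4
   vertex 0.6 3.9 2.5
  endloop
 endfacet
 facet normal 0.220 -0.939 -0.263
  outer loop
   vertex 0.5 0.2 1.8
   vertex 3.1 1.2 0.4
   vertex 3.7 0.5 3.4
  endloop
 endfacet
 facet normal 0.039 -0.993 0.109
  outer loop
   vertex 0.5 0.2 1.8
   vertex 3.7 0.5 3.4
   vertex 0.3 0.4 3.7
  endloop
 endfacet
 facet normal -0.989 -0.112 -0.092
  outer loop
   vertex 0.5 0.2 1.8
   vertex 0.3 0.4 3.7
   vertex 0.2 1.7 3.2
  endloop
 endfacet
 facet normal -0.953 0.081 -0.291
  outer loop
   vertex 0.5 0.2 1.8
   vertex 0.2 1.7 3.2
   vertex 0.6 3.9 2.5
  endloop
 endfacet
 facet normal -0.518 0.173 -0.838
  outer loop
   vertex 0.5 0.2 1.8
   vertex 0.6 3.9 2.5
   vertex 3.1 1.2 0.4
  endloop
 endfacet
 facet normal 0.276 0.950 -0.144
  outer loop
   vertex 3.3 3.1 2.4
   vertex 0.6 3.9 2.5
   vertex 3.1 3.4 4.0
  endloop
 endfacet
 facet normal 0.198 0.749 -0.632
  outer loop
   vertex 3.3 3.1 2.4
   vertex 3.6 1.5 0.6
   vertex 0.6 3.9 2.5
  endloop
 endfacet
 facet normal 0.979 0.184 0.088
  outer loop
   vertex 3.3 3.1 2.4
   vertex 3.1 3.4 4.0
   vertex 3.7 0.5 3.4
  endloop
 endfacet
 facet normal 0.987 0.160 0.022
  outer loop
   vertex 3.3 3.1 2.4
   vertex 3.7 0.5 3.4
   vertex 3.6 1.5 0.6
  endloop
 endfacet
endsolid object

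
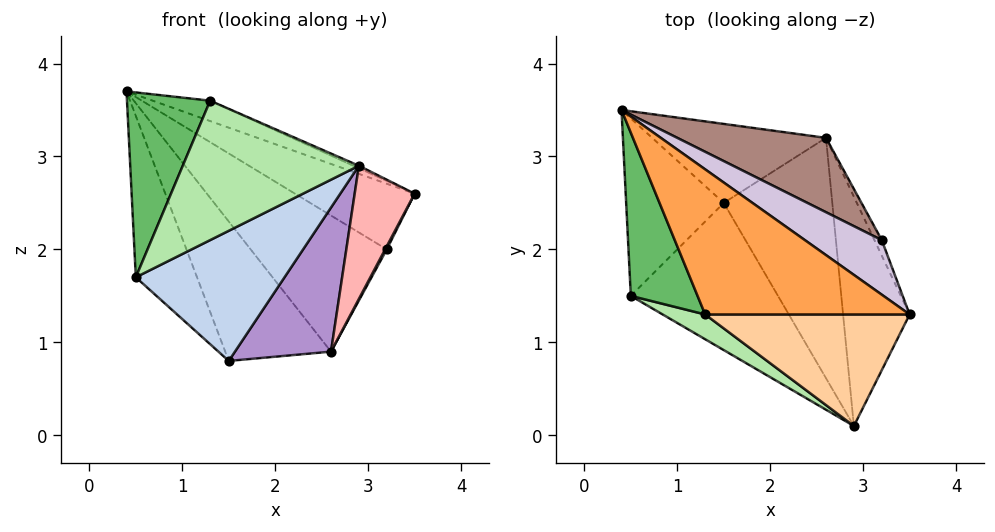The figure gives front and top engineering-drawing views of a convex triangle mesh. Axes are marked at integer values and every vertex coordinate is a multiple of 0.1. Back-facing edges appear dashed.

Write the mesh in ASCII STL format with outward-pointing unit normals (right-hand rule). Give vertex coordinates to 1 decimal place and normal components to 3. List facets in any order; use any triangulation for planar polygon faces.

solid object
 facet normal -0.801 0.403 -0.443
  outer loop
   vertex 0.5 1.5 1.7
   vertex 0.4 3.5 3.7
   vertex 1.5 2.5 0.8
  endloop
 endfacet
 facet normal -0.012 -0.662 -0.749
  outer loop
   vertex 0.5 1.5 1.7
   vertex 1.5 2.5 0.8
   vertex 2.9 0.1 2.9
  endloop
 endfacet
 facet normal 0.410 0.127 0.903
  outer loop
   vertex 1.3 1.3 3.6
   vertex 3.5 1.3 2.6
   vertex 0.4 3.5 3.7
  endloop
 endfacet
 facet normal 0.414 0.021 0.910
  outer loop
   vertex 1.3 1.3 3.6
   vertex 2.9 0.1 2.9
   vertex 3.5 1.3 2.6
  endloop
 endfacet
 facet normal -0.869 -0.371 0.327
  outer loop
   vertex 1.3 1.3 3.6
   vertex 0.4 3.5 3.7
   vertex 0.5 1.5 1.7
  endloop
 endfacet
 facet normal -0.552 -0.821 0.146
  outer loop
   vertex 1.3 1.3 3.6
   vertex 0.5 1.5 1.7
   vertex 2.9 0.1 2.9
  endloop
 endfacet
 facet normal -0.453 0.775 -0.439
  outer loop
   vertex 2.6 3.2 0.9
   vertex 1.5 2.5 0.8
   vertex 0.4 3.5 3.7
  endloop
 endfacet
 facet normal 0.497 -0.436 -0.750
  outer loop
   vertex 2.6 3.2 0.9
   vertex 3.5 1.3 2.6
   vertex 2.9 0.1 2.9
  endloop
 endfacet
 facet normal 0.376 -0.477 -0.795
  outer loop
   vertex 2.6 3.2 0.9
   vertex 2.9 0.1 2.9
   vertex 1.5 2.5 0.8
  endloop
 endfacet
 facet normal 0.611 0.609 0.506
  outer loop
   vertex 3.2 2.1 2.0
   vertex 0.4 3.5 3.7
   vertex 3.5 1.3 2.6
  endloop
 endfacet
 facet normal 0.590 0.709 0.387
  outer loop
   vertex 3.2 2.1 2.0
   vertex 2.6 3.2 0.9
   vertex 0.4 3.5 3.7
  endloop
 endfacet
 facet normal 0.821 -0.112 -0.560
  outer loop
   vertex 3.2 2.1 2.0
   vertex 3.5 1.3 2.6
   vertex 2.6 3.2 0.9
  endloop
 endfacet
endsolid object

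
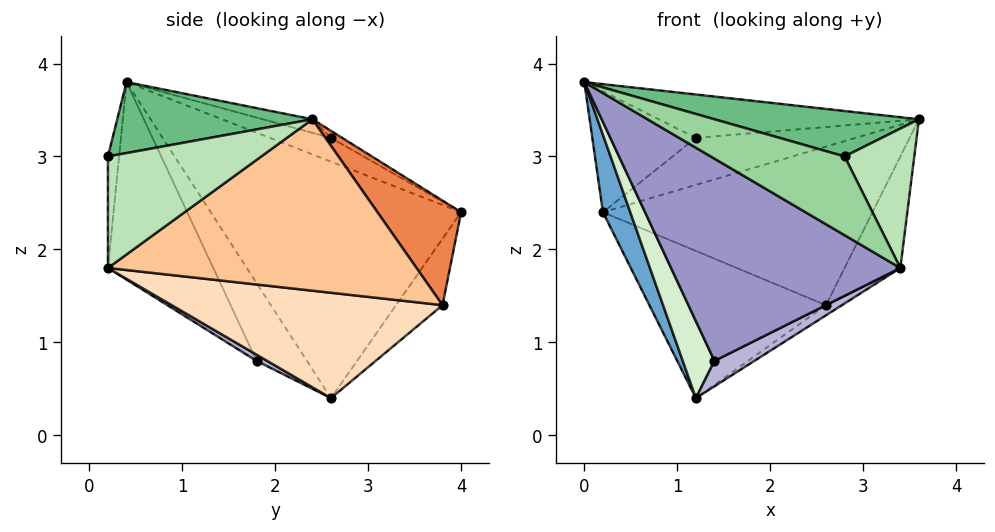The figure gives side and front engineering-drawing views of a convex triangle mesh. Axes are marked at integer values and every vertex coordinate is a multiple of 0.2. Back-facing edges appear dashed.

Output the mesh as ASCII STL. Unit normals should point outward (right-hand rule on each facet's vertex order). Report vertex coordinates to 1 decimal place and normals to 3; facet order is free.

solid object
 facet normal -0.916 -0.100 -0.388
  outer loop
   vertex 1.2 2.6 0.4
   vertex 0.0 0.4 3.8
   vertex 0.2 4.0 2.4
  endloop
 endfacet
 facet normal -0.055 0.291 0.955
  outer loop
   vertex 1.2 2.6 3.2
   vertex 0.0 0.4 3.8
   vertex 3.6 2.4 3.4
  endloop
 endfacet
 facet normal -0.215 0.364 0.906
  outer loop
   vertex 1.2 2.6 3.2
   vertex 0.2 4.0 2.4
   vertex 0.0 0.4 3.8
  endloop
 endfacet
 facet normal -0.033 0.478 0.878
  outer loop
   vertex 1.2 2.6 3.2
   vertex 3.6 2.4 3.4
   vertex 0.2 4.0 2.4
  endloop
 endfacet
 facet normal 0.263 0.847 0.462
  outer loop
   vertex 2.6 3.8 1.4
   vertex 0.2 4.0 2.4
   vertex 3.6 2.4 3.4
  endloop
 endfacet
 facet normal -0.198 0.754 -0.627
  outer loop
   vertex 2.6 3.8 1.4
   vertex 1.2 2.6 0.4
   vertex 0.2 4.0 2.4
  endloop
 endfacet
 facet normal 0.924 0.167 -0.345
  outer loop
   vertex 2.6 3.8 1.4
   vertex 3.6 2.4 3.4
   vertex 3.4 0.2 1.8
  endloop
 endfacet
 facet normal 0.562 0.033 -0.826
  outer loop
   vertex 2.6 3.8 1.4
   vertex 3.4 0.2 1.8
   vertex 1.2 2.6 0.4
  endloop
 endfacet
 facet normal 0.248 -0.260 0.933
  outer loop
   vertex 2.8 0.2 3.0
   vertex 3.6 2.4 3.4
   vertex 0.0 0.4 3.8
  endloop
 endfacet
 facet normal -0.083 -0.996 -0.041
  outer loop
   vertex 2.8 0.2 3.0
   vertex 0.0 0.4 3.8
   vertex 3.4 0.2 1.8
  endloop
 endfacet
 facet normal 0.829 -0.377 0.414
  outer loop
   vertex 2.8 0.2 3.0
   vertex 3.4 0.2 1.8
   vertex 3.6 2.4 3.4
  endloop
 endfacet
 facet normal -0.711 -0.448 -0.541
  outer loop
   vertex 1.4 1.8 0.8
   vertex 0.0 0.4 3.8
   vertex 1.2 2.6 0.4
  endloop
 endfacet
 facet normal -0.355 -0.773 -0.526
  outer loop
   vertex 1.4 1.8 0.8
   vertex 3.4 0.2 1.8
   vertex 0.0 0.4 3.8
  endloop
 endfacet
 facet normal 0.112 -0.422 -0.900
  outer loop
   vertex 1.4 1.8 0.8
   vertex 1.2 2.6 0.4
   vertex 3.4 0.2 1.8
  endloop
 endfacet
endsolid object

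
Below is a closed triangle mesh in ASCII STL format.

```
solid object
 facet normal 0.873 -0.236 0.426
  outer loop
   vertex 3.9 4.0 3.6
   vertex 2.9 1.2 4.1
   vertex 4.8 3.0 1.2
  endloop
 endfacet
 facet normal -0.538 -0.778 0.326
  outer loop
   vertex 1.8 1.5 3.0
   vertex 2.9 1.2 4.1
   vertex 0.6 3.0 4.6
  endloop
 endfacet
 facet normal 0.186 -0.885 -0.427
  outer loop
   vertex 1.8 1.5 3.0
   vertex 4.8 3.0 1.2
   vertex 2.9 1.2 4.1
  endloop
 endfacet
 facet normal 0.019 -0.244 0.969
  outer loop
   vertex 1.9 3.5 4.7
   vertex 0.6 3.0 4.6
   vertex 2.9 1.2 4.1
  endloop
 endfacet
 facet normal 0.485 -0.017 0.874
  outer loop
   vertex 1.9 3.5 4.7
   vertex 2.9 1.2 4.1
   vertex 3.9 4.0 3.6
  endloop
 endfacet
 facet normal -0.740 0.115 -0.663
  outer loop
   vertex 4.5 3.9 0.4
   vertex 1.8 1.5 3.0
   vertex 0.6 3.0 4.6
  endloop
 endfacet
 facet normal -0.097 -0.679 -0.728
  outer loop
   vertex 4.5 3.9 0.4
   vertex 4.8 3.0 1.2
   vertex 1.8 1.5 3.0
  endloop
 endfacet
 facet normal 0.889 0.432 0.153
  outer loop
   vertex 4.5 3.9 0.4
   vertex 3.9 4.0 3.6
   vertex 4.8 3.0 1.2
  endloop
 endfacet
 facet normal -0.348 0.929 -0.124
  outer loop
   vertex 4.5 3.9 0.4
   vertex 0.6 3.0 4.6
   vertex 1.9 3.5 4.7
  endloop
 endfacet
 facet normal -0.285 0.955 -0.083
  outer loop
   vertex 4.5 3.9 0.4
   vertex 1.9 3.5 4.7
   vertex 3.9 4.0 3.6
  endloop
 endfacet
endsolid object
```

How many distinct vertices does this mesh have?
7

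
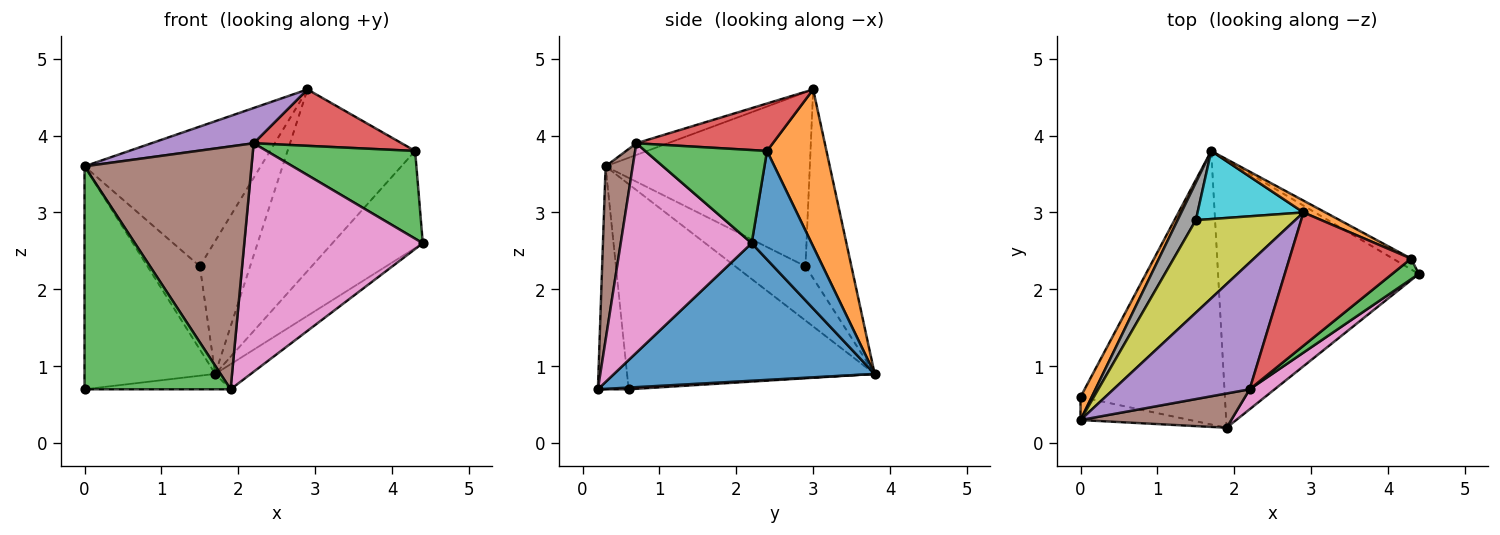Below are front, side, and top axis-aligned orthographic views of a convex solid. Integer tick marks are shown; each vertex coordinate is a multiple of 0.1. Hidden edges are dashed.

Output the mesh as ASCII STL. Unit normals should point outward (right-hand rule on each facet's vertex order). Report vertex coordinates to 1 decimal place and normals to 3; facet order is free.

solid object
 facet normal 0.564 0.077 -0.823
  outer loop
   vertex 1.9 0.2 0.7
   vertex 1.7 3.8 0.9
   vertex 4.4 2.2 2.6
  endloop
 endfacet
 facet normal -0.883 0.466 0.048
  outer loop
   vertex 0.0 0.6 0.7
   vertex 0.0 0.3 3.6
   vertex 1.7 3.8 0.9
  endloop
 endfacet
 facet normal -0.205 -0.974 -0.101
  outer loop
   vertex 0.0 0.6 0.7
   vertex 1.9 0.2 0.7
   vertex 0.0 0.3 3.6
  endloop
 endfacet
 facet normal 0.012 0.056 -0.998
  outer loop
   vertex 0.0 0.6 0.7
   vertex 1.7 3.8 0.9
   vertex 1.9 0.2 0.7
  endloop
 endfacet
 facet normal -0.082 -0.267 0.960
  outer loop
   vertex 2.2 0.7 3.9
   vertex 2.9 3.0 4.6
   vertex 0.0 0.3 3.6
  endloop
 endfacet
 facet normal 0.159 -0.978 0.138
  outer loop
   vertex 2.2 0.7 3.9
   vertex 0.0 0.3 3.6
   vertex 1.9 0.2 0.7
  endloop
 endfacet
 facet normal 0.590 -0.804 0.070
  outer loop
   vertex 2.2 0.7 3.9
   vertex 1.9 0.2 0.7
   vertex 4.4 2.2 2.6
  endloop
 endfacet
 facet normal -0.774 0.577 0.260
  outer loop
   vertex 1.5 2.9 2.3
   vertex 1.7 3.8 0.9
   vertex 0.0 0.3 3.6
  endloop
 endfacet
 facet normal -0.695 0.599 0.397
  outer loop
   vertex 1.5 2.9 2.3
   vertex 0.0 0.3 3.6
   vertex 2.9 3.0 4.6
  endloop
 endfacet
 facet normal -0.631 0.691 0.354
  outer loop
   vertex 1.5 2.9 2.3
   vertex 2.9 3.0 4.6
   vertex 1.7 3.8 0.9
  endloop
 endfacet
 facet normal 0.550 0.830 -0.092
  outer loop
   vertex 4.3 2.4 3.8
   vertex 4.4 2.2 2.6
   vertex 1.7 3.8 0.9
  endloop
 endfacet
 facet normal 0.422 0.905 0.059
  outer loop
   vertex 4.3 2.4 3.8
   vertex 1.7 3.8 0.9
   vertex 2.9 3.0 4.6
  endloop
 endfacet
 facet normal 0.624 -0.761 0.179
  outer loop
   vertex 4.3 2.4 3.8
   vertex 2.2 0.7 3.9
   vertex 4.4 2.2 2.6
  endloop
 endfacet
 facet normal 0.338 -0.367 0.867
  outer loop
   vertex 4.3 2.4 3.8
   vertex 2.9 3.0 4.6
   vertex 2.2 0.7 3.9
  endloop
 endfacet
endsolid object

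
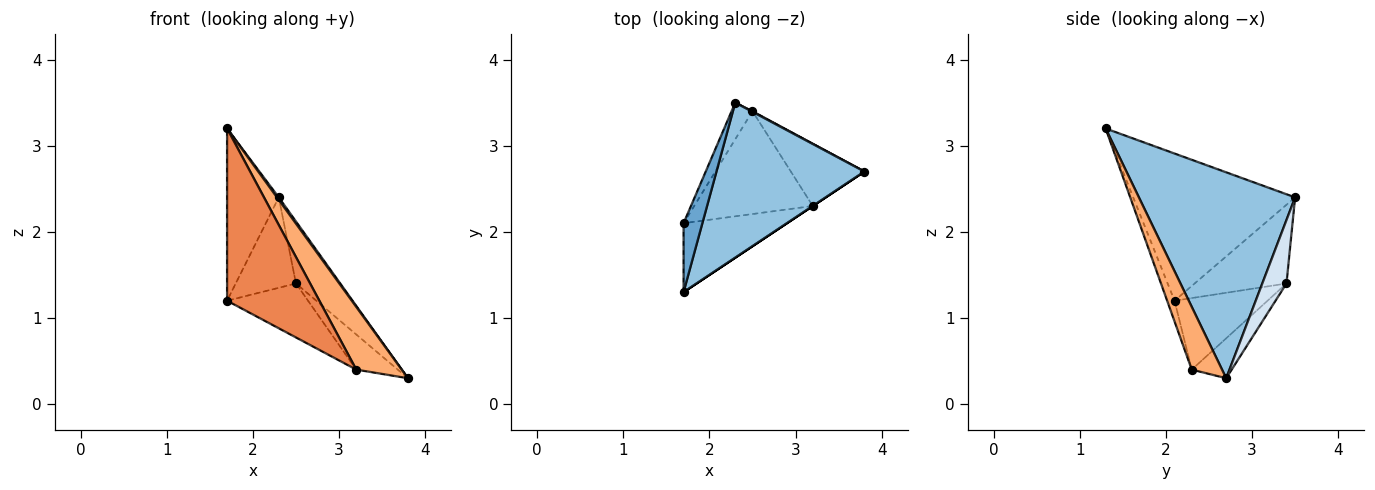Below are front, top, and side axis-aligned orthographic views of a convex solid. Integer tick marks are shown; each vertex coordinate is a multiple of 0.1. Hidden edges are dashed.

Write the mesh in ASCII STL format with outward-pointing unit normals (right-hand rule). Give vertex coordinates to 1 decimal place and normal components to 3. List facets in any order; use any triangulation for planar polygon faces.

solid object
 facet normal -0.946 0.302 0.121
  outer loop
   vertex 1.7 1.3 3.2
   vertex 2.3 3.5 2.4
   vertex 1.7 2.1 1.2
  endloop
 endfacet
 facet normal 0.812 -0.009 0.584
  outer loop
   vertex 1.7 1.3 3.2
   vertex 3.8 2.7 0.3
   vertex 2.3 3.5 2.4
  endloop
 endfacet
 facet normal -0.816 0.536 -0.217
  outer loop
   vertex 2.5 3.4 1.4
   vertex 1.7 2.1 1.2
   vertex 2.3 3.5 2.4
  endloop
 endfacet
 facet normal 0.479 0.878 0.008
  outer loop
   vertex 2.5 3.4 1.4
   vertex 2.3 3.5 2.4
   vertex 3.8 2.7 0.3
  endloop
 endfacet
 facet normal -0.074 -0.926 -0.370
  outer loop
   vertex 3.2 2.3 0.4
   vertex 1.7 1.3 3.2
   vertex 1.7 2.1 1.2
  endloop
 endfacet
 facet normal 0.555 -0.832 0.000
  outer loop
   vertex 3.2 2.3 0.4
   vertex 3.8 2.7 0.3
   vertex 1.7 1.3 3.2
  endloop
 endfacet
 facet normal -0.471 0.410 -0.781
  outer loop
   vertex 3.2 2.3 0.4
   vertex 1.7 2.1 1.2
   vertex 2.5 3.4 1.4
  endloop
 endfacet
 facet normal -0.427 0.444 -0.788
  outer loop
   vertex 3.2 2.3 0.4
   vertex 2.5 3.4 1.4
   vertex 3.8 2.7 0.3
  endloop
 endfacet
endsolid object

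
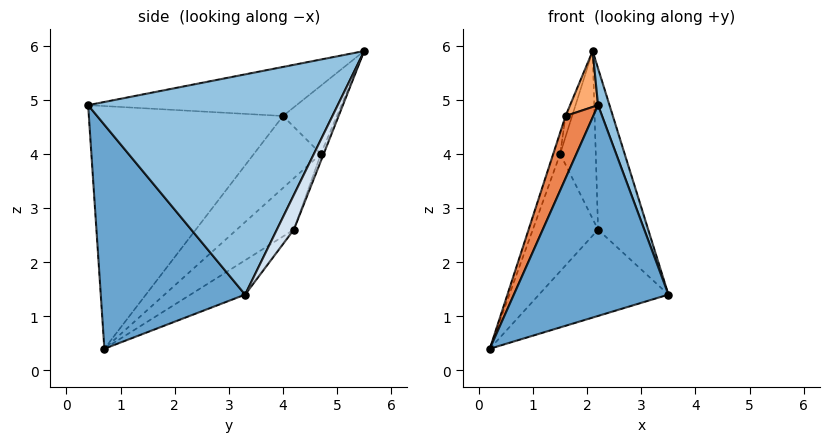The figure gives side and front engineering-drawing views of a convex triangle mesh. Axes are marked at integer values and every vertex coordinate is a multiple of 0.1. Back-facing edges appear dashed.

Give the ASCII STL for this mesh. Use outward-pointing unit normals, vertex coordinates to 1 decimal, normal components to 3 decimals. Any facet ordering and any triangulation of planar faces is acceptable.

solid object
 facet normal 0.644 -0.689 -0.332
  outer loop
   vertex 2.2 0.4 4.9
   vertex 0.2 0.7 0.4
   vertex 3.5 3.3 1.4
  endloop
 endfacet
 facet normal 0.948 -0.043 0.316
  outer loop
   vertex 2.2 0.4 4.9
   vertex 3.5 3.3 1.4
   vertex 2.1 5.5 5.9
  endloop
 endfacet
 facet normal -0.260 0.616 -0.744
  outer loop
   vertex 2.2 4.2 2.6
   vertex 3.5 3.3 1.4
   vertex 0.2 0.7 0.4
  endloop
 endfacet
 facet normal 0.301 0.890 -0.342
  outer loop
   vertex 2.2 4.2 2.6
   vertex 2.1 5.5 5.9
   vertex 3.5 3.3 1.4
  endloop
 endfacet
 facet normal -0.909 -0.130 0.395
  outer loop
   vertex 1.6 4.0 4.7
   vertex 0.2 0.7 0.4
   vertex 2.2 0.4 4.9
  endloop
 endfacet
 facet normal -0.858 -0.115 0.501
  outer loop
   vertex 1.6 4.0 4.7
   vertex 2.2 0.4 4.9
   vertex 2.1 5.5 5.9
  endloop
 endfacet
 facet normal -0.565 0.646 -0.513
  outer loop
   vertex 1.5 4.7 4.0
   vertex 2.2 4.2 2.6
   vertex 0.2 0.7 0.4
  endloop
 endfacet
 facet normal -0.073 0.927 -0.367
  outer loop
   vertex 1.5 4.7 4.0
   vertex 2.1 5.5 5.9
   vertex 2.2 4.2 2.6
  endloop
 endfacet
 facet normal -0.966 0.100 0.238
  outer loop
   vertex 1.5 4.7 4.0
   vertex 0.2 0.7 0.4
   vertex 1.6 4.0 4.7
  endloop
 endfacet
 facet normal -0.960 0.117 0.254
  outer loop
   vertex 1.5 4.7 4.0
   vertex 1.6 4.0 4.7
   vertex 2.1 5.5 5.9
  endloop
 endfacet
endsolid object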